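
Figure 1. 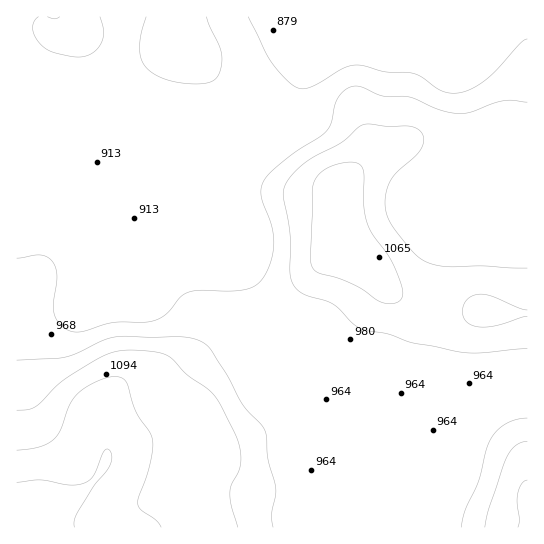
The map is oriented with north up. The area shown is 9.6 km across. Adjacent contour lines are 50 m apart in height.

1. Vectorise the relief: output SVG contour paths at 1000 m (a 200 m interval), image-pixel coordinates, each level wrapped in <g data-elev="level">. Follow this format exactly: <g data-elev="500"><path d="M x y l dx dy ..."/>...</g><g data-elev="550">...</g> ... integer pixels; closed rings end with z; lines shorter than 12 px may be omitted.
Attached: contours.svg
<g data-elev="1000"><path d="M273 527l-1-13 4-25-8-30-3-28-4-6-18-19-17-33-15-23-7-7-9-4-12-2-64-1-14 4-27 13-12 4-49 3"/><path d="M527 418l-10 1-11 5-8 6-7 8-5 12-8 32-13 29-4 16"/><path d="M527 268l-45-2-32 1-15-2-16-7-17-19-14-21-3-9 0-11 3-11 5-10 23-22 6-9 2-7-2-5-3-4-5-3-8-1-19 0-18-2-7 1-20 17-28 15-11 7-13 13-6 10-1 11 7 40 0 37 3 10 8 7 32 12 20 19 8 6 28 5 22 9 58 10 58-4"/></g>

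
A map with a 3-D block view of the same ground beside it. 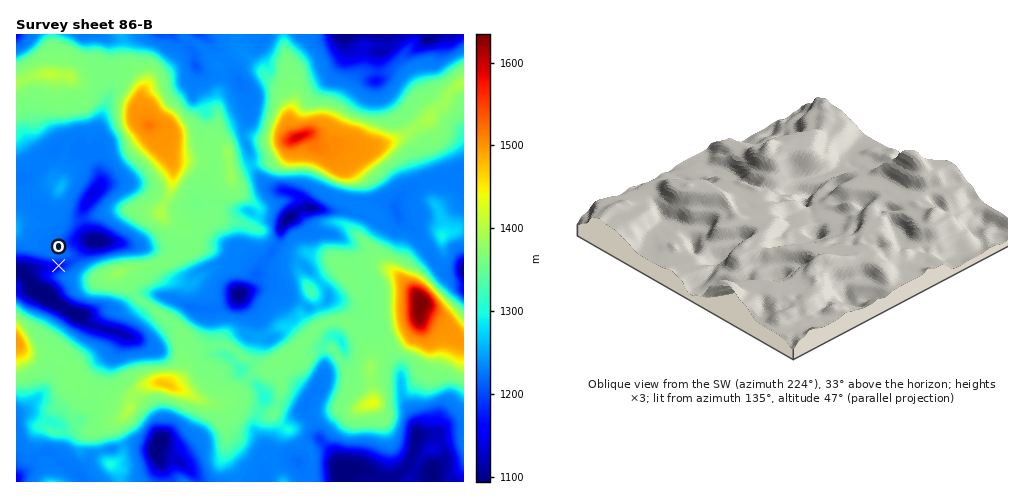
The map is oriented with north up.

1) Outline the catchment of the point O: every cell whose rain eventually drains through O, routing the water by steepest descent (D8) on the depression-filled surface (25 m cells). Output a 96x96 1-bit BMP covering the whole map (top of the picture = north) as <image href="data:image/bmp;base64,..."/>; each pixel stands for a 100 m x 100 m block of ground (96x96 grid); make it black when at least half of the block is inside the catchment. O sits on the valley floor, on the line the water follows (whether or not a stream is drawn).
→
<image width="96" height="96" href="data:image/bmp;base64,Qk2+BAAAAAAAAD4AAAAoAAAAYAAAAGAAAAABAAEAAAAAAIAEAAATCwAAEwsAAAIAAAAAAAAA////AAAAAAAAAAAAAAAAAAAAAAAAAAAAAAAAAAAAAAAAAAAAAAAAAAAAAAAAAAAAAAAAAAAAAAAAAAAAAAAAAAAAAAAAAAAAAAAAAAAAAAAAAAAAAAAAAAAAAAAAAAAAAAAAAAAAAAAAAAAAAAAAAAAAAAAAAAAAAAAAAAAAAAAAAAAAAAAAAAAAAAAAAAAAAAAAAAAAAAAAAAAAAAAAAAAAAAAAAAAAAAAAAAAAAAAAAAAAAAAAAAAAAAAAAAAAAAAAAAAAAAAAAAAAAAAAAAAAAAAAAAAAAAAAAAAAAAAAAAAAAAAAAAAAAAAAAAAAAAAAAAAAAAAAAAAAAAAAAAAAAAAAAAAAAAAAAAAAAAAAAAAAAAAAAAAAAAAAAAAAAAAAAAAAAAAAAAAAAAAAAAAAAAAAAAAAAAAAAAAAAAAAAAAAAAAAAAAAAAAAAAAAAAAAAAAAAAAAAAAAAAAAAAAAAAAAAAAAAAAAAAAAAAAAAAAAAAAAAAAAAAAAAAAAAAAAAAAAAAAAAAAAAAAAAAAAAAAAAAAAAAAAAAAAAAAAAAAAAAAAAAAAAAAAAAAAAAAAAAAAAAAAAAAAAAAAAAAAAAAAAAAAAAAAAAAAAAAAAAAAAAAAAAAAAAAAAAAAAAAAAAAAAAAAAAAAAAAAAAAAAAAAAAAAAAAAAAAAAAAAAAAAAAAAAAAAAAAAAAAAAAAAAAAAAAAAD/gAAAAAAAAAAAAAH/8AAAAAAAAAAAAAf//8AAAAAAAAAAAAf///gAAAAAAAAAAAf///8AAAAAAAAAAA////+AAAAAAAAAAH////+AAAAAAAAAAf////+AAAAAAAAAB/////+AAAAAAAAAD/////8AAAAAAAAAD/////4AAAAAAAAAD/////gAAAAAAAAAD/////AAAAAAAAAAB////+AAAAAAAAAAB////+AAAAAAAAAAA/////AAAAAAAAAAAf////AAAAAAAAAAAP////gAAAAAAAAAAH////gAAAAAAAAAAD////gAAAAAAAAAAA////wAAAAAAAAAAA////wAAAAAAAAAAB////wAAAAAAAAAAD////wAAAAAAAAAAH////gAAAAAAAAAAP////gAAAAAAAAAAf////gAAAAAAAAAA/////AAAAAAAAAAB////+AAAAAAAAAAD////+AAAAAAAAAAD////8AAAAAAAAAAD////4AAAAAAAAAAD////wAAAAAAAAAAD////wAAAAAAAAAAD////wAAAAAAAAAAD////gAAAAAAAAAAD////gAAAAAAAAAAD////gAAAAAAAAAAD////gAAAAAAAAAAD////gAAAAAAAAAAD////gAAAAAAAAAAD////AAAAAAAAAAAA///+AAAAAAAAAAAACAf4AAAAAAAAAAAAAAAAAAAAAAAAAAAAAAAAAAAAAAAAAAAAAAAAAAAAAAAAAAAAAAAAAAAAAAAAAAAAAAAAAAAAAAAAAAAAAAAAAAAAAAAAAAAAAAAAAAAAAAAAAAAAAAAAAAAAAAAAAAAA="/>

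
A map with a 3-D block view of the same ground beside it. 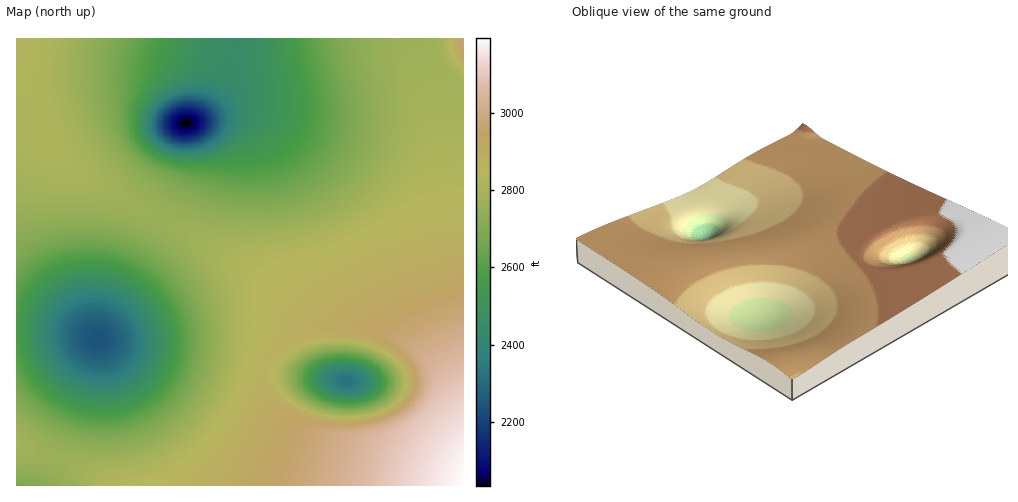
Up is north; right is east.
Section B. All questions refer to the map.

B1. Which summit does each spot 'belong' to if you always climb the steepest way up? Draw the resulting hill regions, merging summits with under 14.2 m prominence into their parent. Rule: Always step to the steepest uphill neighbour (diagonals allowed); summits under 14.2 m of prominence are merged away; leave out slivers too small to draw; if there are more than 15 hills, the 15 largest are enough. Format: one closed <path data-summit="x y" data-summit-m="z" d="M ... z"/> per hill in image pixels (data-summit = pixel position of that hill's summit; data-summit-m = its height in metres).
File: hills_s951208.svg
<path data-summit="463 485" data-summit-m="973" d="M417 38l-182 0-2 2-7 36-9 20-17 20-15 9-2 40-7 23-50 92-27 56-4 2-19-5-35-3-25 0 1 156 447-1 0-400-15-7-12-13-11-18z"/><path data-summit="17 39" data-summit-m="863" d="M234 38l-218 1 1 291 40 1 38 7 4-2 27-56 50-92 7-23 2-40 15-9 17-20 9-20z"/><path data-summit="463 41" data-summit-m="908" d="M463 38l-46 1 9 8 11 18 12 13 12 7 3-1z"/>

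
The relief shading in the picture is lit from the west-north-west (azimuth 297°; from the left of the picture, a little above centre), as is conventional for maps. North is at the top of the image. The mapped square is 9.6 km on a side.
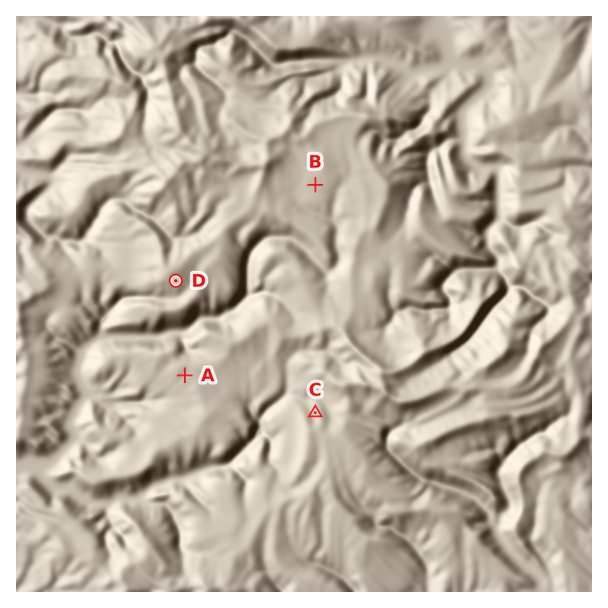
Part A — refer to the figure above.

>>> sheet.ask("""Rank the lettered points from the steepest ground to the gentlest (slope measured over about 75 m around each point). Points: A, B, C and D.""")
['D', 'C', 'A', 'B']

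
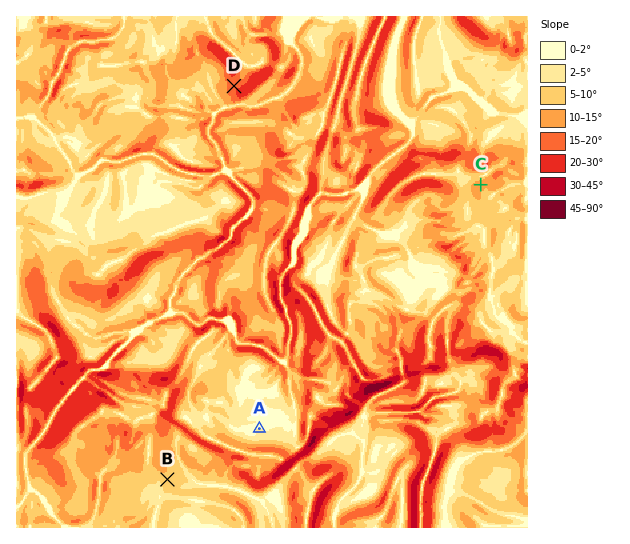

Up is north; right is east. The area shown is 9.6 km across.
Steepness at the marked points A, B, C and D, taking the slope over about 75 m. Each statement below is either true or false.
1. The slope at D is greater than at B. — true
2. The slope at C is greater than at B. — true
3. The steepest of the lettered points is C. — false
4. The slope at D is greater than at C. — true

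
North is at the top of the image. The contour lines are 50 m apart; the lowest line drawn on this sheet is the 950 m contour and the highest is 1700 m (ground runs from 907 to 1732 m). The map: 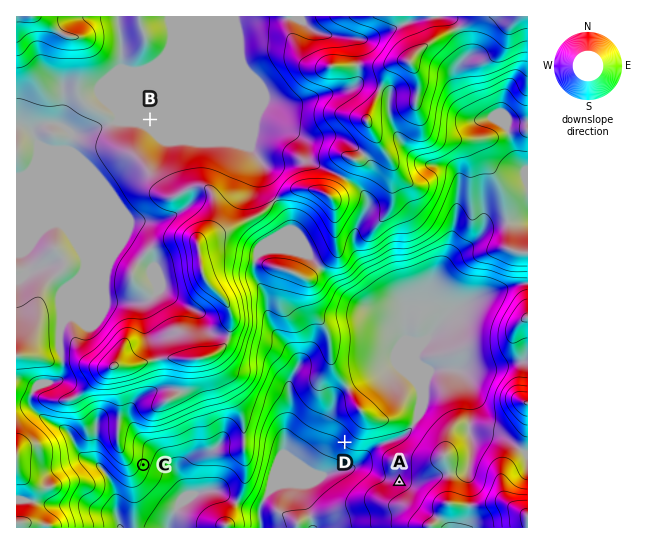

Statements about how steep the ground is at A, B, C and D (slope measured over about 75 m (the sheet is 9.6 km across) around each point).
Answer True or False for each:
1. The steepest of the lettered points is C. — True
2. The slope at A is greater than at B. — True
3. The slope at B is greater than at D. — False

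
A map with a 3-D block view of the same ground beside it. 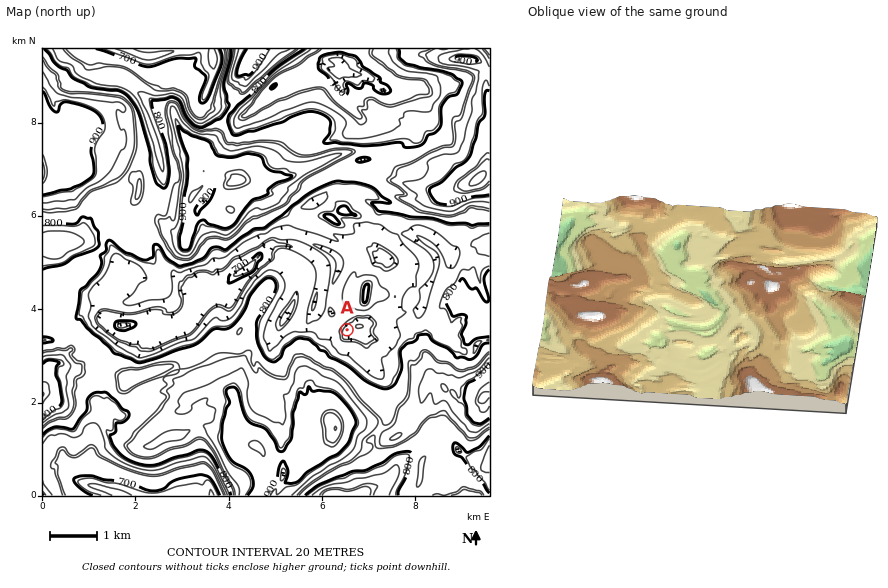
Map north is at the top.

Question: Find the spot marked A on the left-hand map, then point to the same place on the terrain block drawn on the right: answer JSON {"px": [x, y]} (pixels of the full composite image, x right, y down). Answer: {"px": [659, 338]}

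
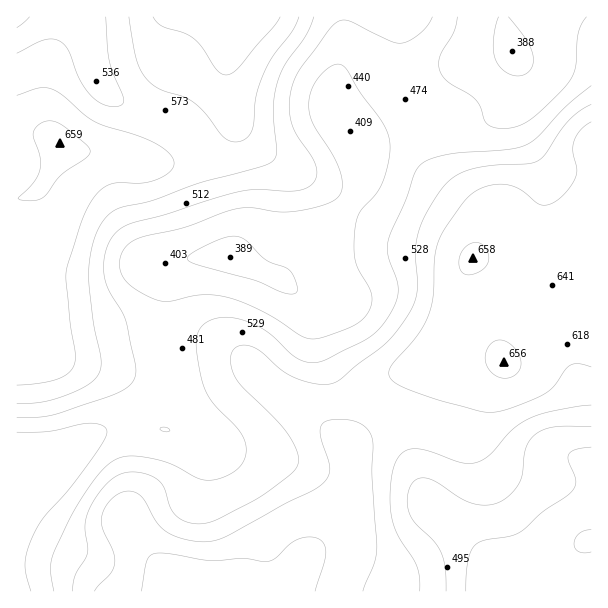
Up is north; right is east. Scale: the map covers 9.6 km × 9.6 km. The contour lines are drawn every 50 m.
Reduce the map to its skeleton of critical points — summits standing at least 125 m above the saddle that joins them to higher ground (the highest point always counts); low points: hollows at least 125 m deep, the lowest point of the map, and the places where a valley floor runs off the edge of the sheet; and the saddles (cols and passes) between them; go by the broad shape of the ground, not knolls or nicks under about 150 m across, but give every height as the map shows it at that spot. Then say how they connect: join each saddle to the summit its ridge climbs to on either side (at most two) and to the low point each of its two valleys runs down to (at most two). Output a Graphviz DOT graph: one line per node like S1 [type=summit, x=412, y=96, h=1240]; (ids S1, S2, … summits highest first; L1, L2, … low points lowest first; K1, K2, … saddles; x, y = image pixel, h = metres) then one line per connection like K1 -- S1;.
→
graph terrain {
  S1 [type=summit, x=218, y=591, h=690];
  S2 [type=summit, x=236, y=17, h=683];
  L1 [type=low, x=512, y=51, h=388];
  L2 [type=low, x=587, y=540, h=397];
  K1 [type=saddle, x=371, y=401, h=577];
  K2 [type=saddle, x=174, y=369, h=476];
  K1 -- S1;
  K1 -- L1;
  K1 -- L2;
  K2 -- S1;
  K2 -- S2;
  K2 -- L1;
}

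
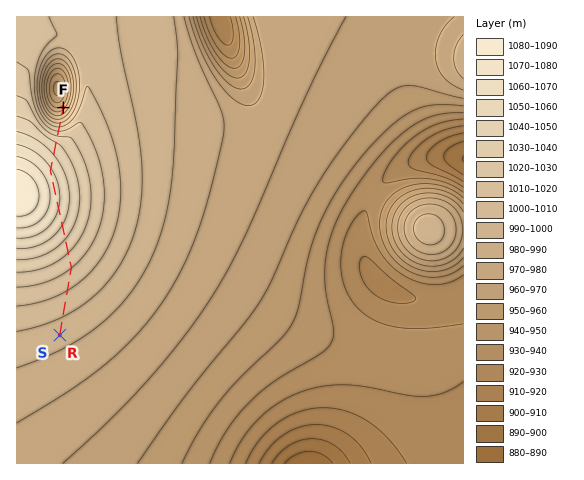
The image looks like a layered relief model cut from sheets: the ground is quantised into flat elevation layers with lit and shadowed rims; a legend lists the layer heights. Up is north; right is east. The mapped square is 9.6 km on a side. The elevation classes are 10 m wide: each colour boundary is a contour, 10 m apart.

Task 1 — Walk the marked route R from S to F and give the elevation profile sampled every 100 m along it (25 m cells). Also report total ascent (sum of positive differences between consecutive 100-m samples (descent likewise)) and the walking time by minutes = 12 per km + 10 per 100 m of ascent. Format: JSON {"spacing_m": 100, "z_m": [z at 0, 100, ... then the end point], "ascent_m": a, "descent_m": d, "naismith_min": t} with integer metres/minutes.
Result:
{"spacing_m": 100, "z_m": [994, 996, 997, 998, 1000, 1002, 1003, 1005, 1007, 1009, 1011, 1013, 1015, 1017, 1019, 1021, 1024, 1027, 1030, 1034, 1037, 1040, 1044, 1047, 1050, 1053, 1056, 1058, 1061, 1062, 1064, 1065, 1065, 1065, 1064, 1063, 1062, 1058, 1055, 1051, 1048, 1045, 1040, 1034, 1025, 1015, 1004, 993, 982, 972, 966], "ascent_m": 71, "descent_m": 99, "naismith_min": 67}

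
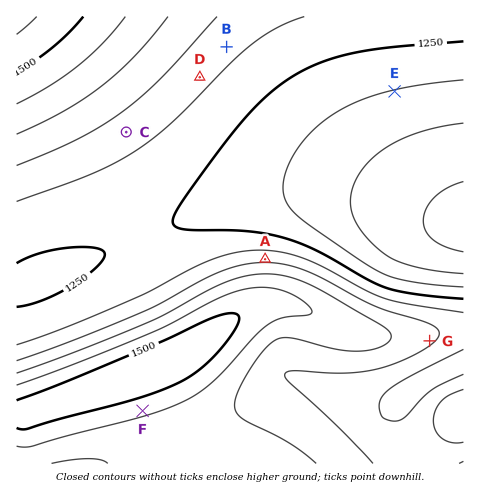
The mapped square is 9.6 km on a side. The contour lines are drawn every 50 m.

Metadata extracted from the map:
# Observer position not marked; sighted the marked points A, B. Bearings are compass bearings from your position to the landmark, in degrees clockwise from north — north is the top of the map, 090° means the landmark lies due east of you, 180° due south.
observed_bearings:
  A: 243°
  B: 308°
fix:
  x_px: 406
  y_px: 187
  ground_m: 1120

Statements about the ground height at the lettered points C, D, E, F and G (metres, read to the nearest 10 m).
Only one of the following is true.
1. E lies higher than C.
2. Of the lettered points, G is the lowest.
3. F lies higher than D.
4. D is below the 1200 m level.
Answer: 3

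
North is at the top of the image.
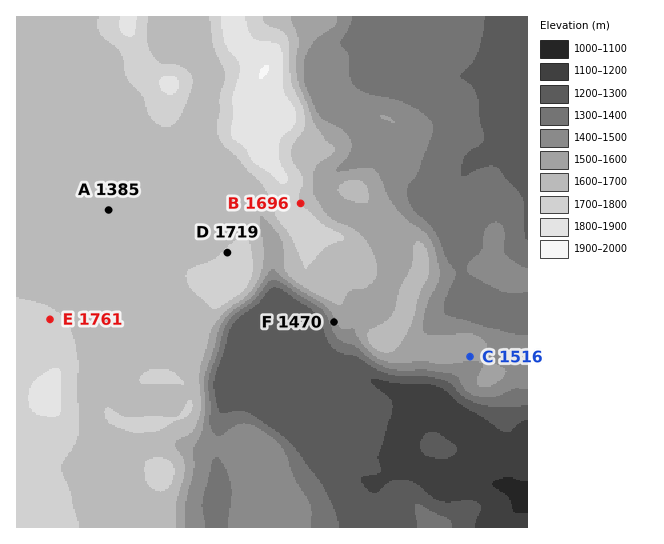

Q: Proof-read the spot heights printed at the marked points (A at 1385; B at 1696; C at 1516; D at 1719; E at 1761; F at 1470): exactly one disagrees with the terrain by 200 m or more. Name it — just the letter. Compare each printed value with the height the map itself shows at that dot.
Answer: A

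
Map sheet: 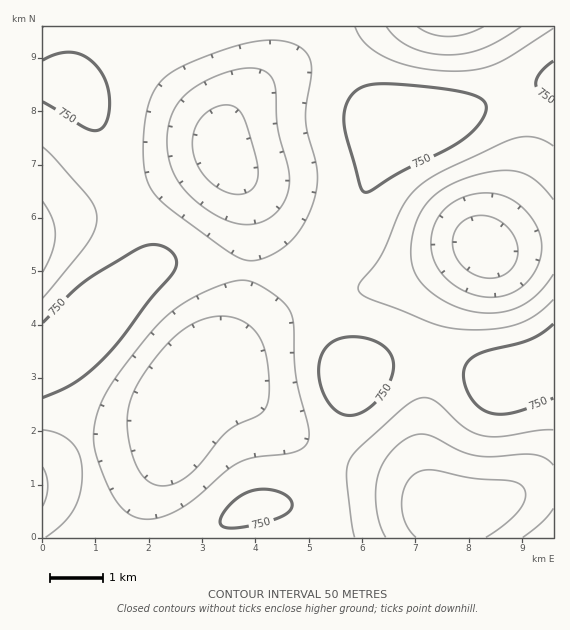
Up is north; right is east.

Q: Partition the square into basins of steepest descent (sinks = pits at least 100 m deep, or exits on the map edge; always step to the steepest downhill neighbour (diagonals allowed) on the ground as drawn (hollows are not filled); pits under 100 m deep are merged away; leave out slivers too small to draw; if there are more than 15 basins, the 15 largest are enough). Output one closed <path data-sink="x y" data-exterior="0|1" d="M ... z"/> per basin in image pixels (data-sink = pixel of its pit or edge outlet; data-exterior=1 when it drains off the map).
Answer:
<path data-sink="485 248" data-exterior="0" d="M553 82l-26 7-68 25-51 11-5 2-17 18-13 26-20 48-39 42-4 8 0 16 9 27 34 63 16-8 27-8 33-1 20 4 48 17 12 0 45-19z"/><path data-sink="171 423" data-exterior="0" d="M317 257l-16 12-13 4-39-2-53-8-37 2-11 5-21 17-56 54-29 18 1 179 173 0 2-9 18-14 23-9 33-4 15-11 12-18 15-30 19-62 0-8-34-61-9-27 0-16z"/><path data-sink="223 152" data-exterior="0" d="M324 26l-129 0-56 25-47 28-19 8 12 13 10 20 18 49 29 66 5 17 0 15-4 7 21-11 32 0 67 10 32-2 22-14 33-34 36-78 17-18 8-3-11-1-15-6-22-20-9-13z"/><path data-sink="451 513" data-exterior="0" d="M429 358l-33 1-41 15-21 69-15 30-12 18-15 11-33 4-23 9-18 14-1 8 336 1 1-177-45 18-12 0-48-17z"/><path data-sink="449 27" data-exterior="1" d="M553 26l-228 1 29 57 9 13 14 14 19 11 21 1 42-9 68-25 26-7z"/>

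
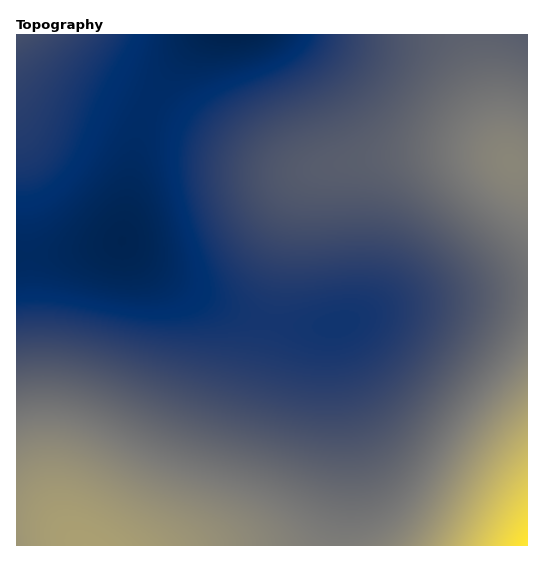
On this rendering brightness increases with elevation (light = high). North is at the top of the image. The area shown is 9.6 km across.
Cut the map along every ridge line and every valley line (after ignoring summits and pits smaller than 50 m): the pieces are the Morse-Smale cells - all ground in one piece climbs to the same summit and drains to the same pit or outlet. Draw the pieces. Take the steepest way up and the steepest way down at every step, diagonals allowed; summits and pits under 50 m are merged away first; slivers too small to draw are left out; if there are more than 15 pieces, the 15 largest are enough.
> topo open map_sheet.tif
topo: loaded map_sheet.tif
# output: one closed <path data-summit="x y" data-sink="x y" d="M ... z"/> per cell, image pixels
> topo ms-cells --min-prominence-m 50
<path data-summit="511 163" data-sink="233 35" d="M527 34l-325 1-41 48-17 32-11 41-10 87 15 15 28 20 53 28 38 13 34 7 40 0 55-19 23-5 90-13 28-2z"/><path data-summit="86 545" data-sink="233 35" d="M122 241l-9 4-34 6-63 6 0 288 323 1 8-54 0-51-14-93 0-17 3-6-17 2-28-1-52-12-20-8-53-28-28-20z"/><path data-summit="527 545" data-sink="233 35" d="M527 287l-38 3-87 13-36 11-31 13-2 21 14 93 0 51-7 43 1 11 187-1z"/><path data-summit="17 35" data-sink="233 35" d="M203 34l-187 1 1 222 62-6 39-8 5-3 10-84 11-41 17-32 19-24z"/>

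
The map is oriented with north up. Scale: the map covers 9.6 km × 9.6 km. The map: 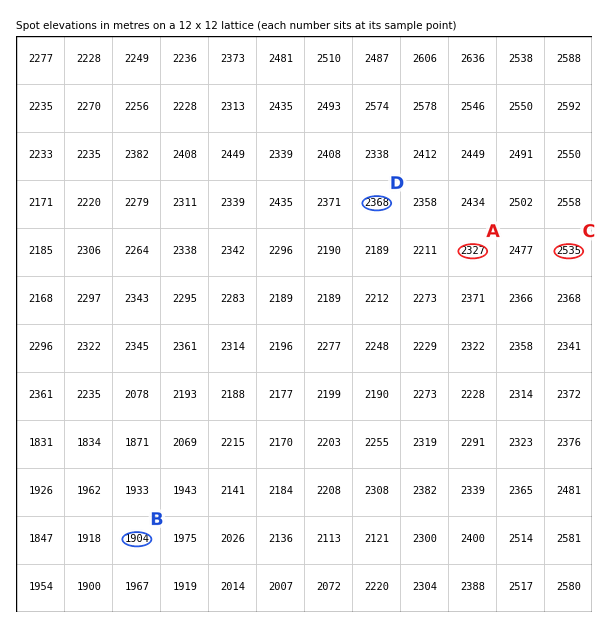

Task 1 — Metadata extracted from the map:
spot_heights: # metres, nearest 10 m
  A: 2330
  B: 1900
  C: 2530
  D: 2370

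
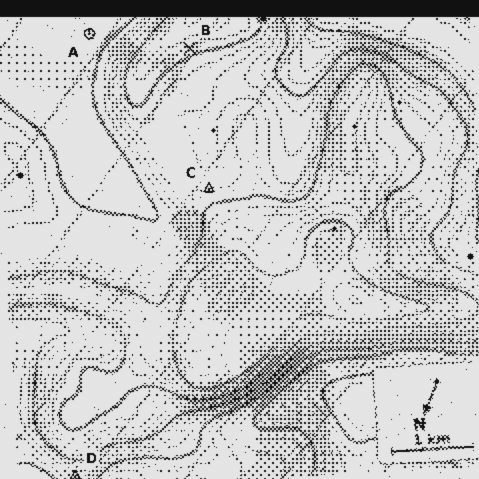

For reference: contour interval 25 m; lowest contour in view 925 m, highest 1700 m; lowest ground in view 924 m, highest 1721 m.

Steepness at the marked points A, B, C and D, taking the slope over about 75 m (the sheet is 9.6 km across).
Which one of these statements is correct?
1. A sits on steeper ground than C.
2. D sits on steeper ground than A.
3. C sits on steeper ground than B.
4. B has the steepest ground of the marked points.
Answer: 2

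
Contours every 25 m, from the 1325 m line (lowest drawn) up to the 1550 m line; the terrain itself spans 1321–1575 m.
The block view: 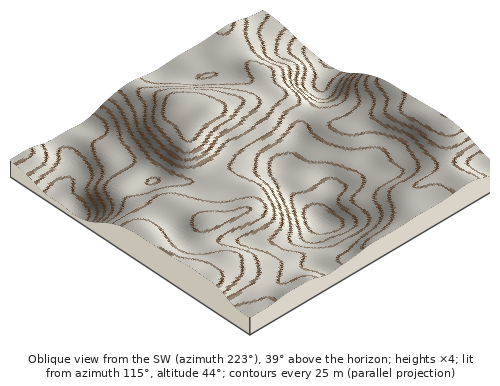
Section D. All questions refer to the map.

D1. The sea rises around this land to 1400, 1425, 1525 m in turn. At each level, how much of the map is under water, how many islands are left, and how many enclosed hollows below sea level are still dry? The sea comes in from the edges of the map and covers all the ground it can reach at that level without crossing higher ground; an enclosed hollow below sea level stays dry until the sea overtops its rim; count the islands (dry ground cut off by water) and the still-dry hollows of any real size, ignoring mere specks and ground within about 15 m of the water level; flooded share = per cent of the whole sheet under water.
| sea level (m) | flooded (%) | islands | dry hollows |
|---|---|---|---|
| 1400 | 10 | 0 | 1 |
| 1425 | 32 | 0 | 0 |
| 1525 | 93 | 1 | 0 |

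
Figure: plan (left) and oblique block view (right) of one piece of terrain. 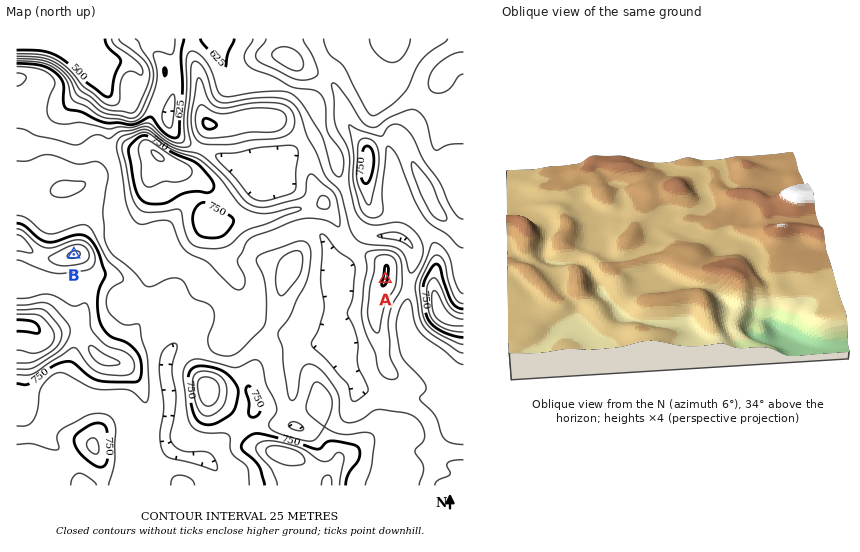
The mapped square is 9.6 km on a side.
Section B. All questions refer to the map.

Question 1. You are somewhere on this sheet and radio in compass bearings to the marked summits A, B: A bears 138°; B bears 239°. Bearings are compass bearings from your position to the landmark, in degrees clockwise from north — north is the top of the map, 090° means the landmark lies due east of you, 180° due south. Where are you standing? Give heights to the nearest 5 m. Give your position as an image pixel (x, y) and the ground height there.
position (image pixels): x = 262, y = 142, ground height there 690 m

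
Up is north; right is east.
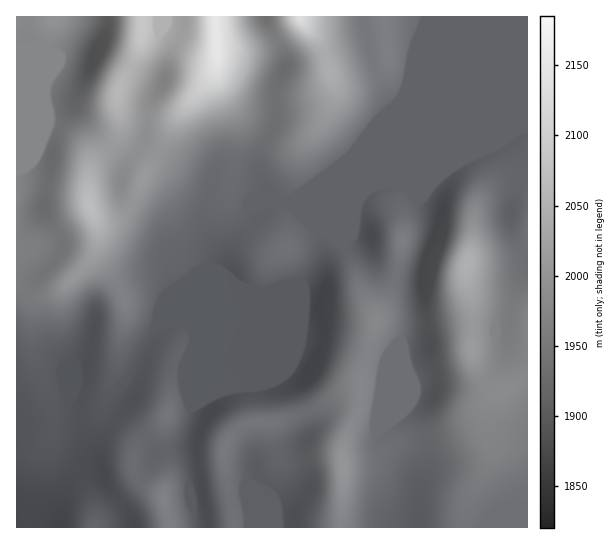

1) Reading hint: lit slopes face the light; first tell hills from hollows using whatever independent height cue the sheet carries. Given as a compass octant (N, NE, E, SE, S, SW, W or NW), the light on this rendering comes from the E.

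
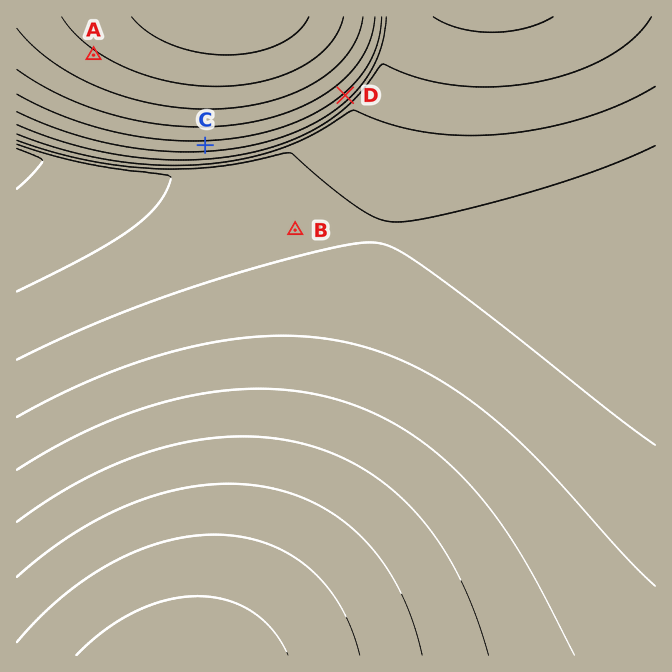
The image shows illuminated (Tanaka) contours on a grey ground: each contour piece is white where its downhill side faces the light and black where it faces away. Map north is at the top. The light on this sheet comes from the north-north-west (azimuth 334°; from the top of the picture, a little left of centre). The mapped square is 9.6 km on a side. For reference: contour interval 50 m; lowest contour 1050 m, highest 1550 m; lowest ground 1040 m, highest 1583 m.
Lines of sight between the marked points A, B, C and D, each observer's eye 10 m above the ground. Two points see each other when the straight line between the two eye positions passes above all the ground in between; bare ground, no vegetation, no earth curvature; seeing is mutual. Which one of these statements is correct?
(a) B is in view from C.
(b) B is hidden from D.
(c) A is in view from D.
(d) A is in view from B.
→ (a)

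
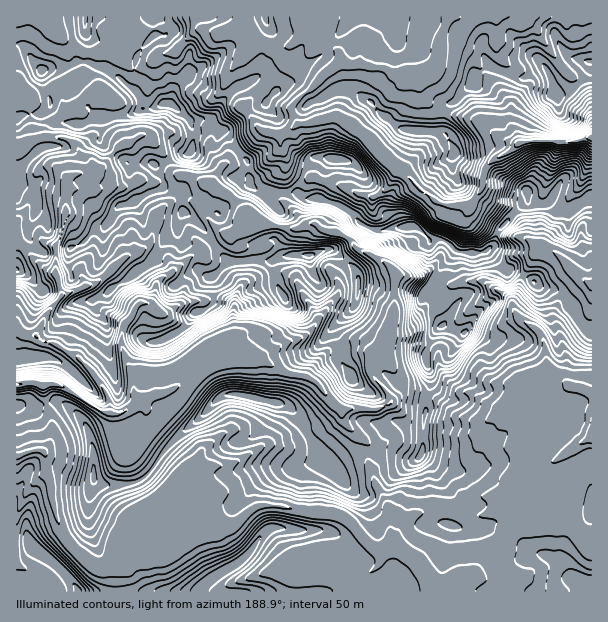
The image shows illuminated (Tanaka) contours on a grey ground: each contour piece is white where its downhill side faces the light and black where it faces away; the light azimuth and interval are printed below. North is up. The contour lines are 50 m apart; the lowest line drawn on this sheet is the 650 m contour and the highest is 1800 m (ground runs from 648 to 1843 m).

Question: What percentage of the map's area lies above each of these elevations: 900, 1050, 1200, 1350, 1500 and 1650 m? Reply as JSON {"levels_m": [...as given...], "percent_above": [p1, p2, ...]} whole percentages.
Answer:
{"levels_m": [900, 1050, 1200, 1350, 1500, 1650], "percent_above": [78, 64, 51, 34, 18, 4]}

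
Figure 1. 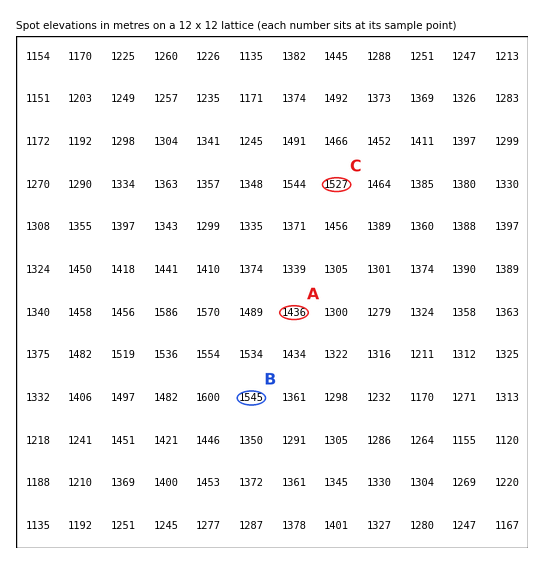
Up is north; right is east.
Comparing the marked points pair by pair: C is higher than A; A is lower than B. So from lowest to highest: A C B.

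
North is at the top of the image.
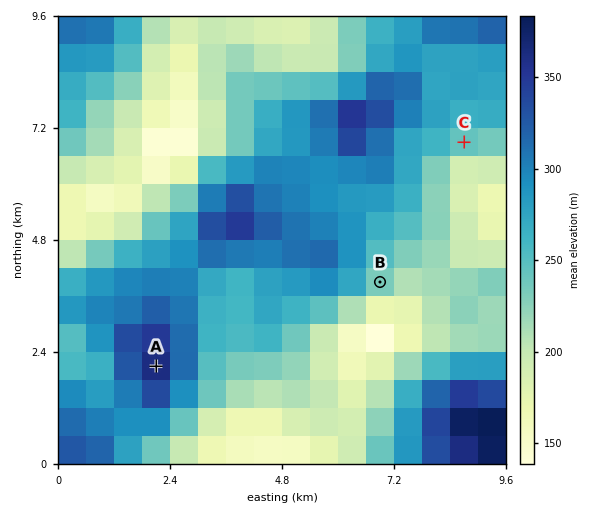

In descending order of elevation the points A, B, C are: A C B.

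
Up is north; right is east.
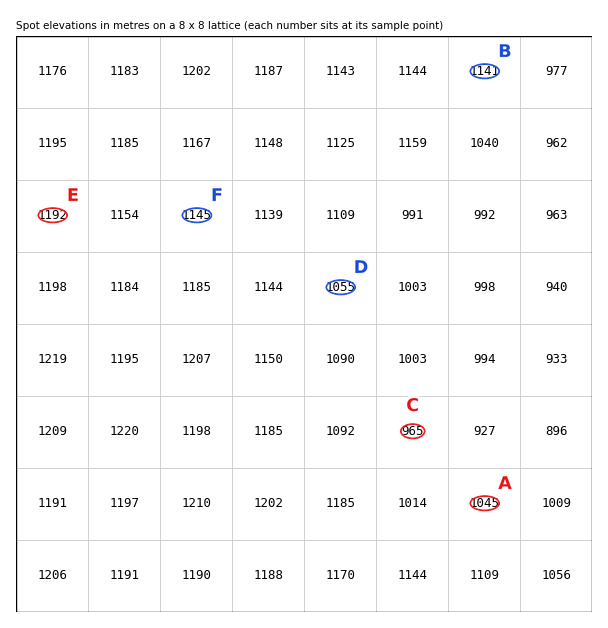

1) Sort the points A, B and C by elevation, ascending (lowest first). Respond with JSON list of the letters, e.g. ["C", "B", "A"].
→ ["C", "A", "B"]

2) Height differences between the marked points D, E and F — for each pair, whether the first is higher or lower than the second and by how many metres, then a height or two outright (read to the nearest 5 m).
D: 135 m lower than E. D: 90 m lower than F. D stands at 1055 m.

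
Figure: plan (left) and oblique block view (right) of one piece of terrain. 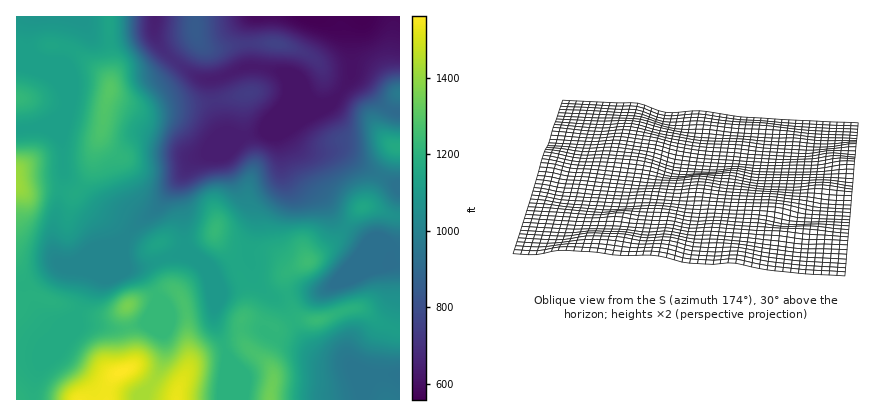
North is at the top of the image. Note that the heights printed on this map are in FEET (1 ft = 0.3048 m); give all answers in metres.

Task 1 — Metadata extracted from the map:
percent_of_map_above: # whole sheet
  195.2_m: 93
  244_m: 78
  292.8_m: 67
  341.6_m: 44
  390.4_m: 8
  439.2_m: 3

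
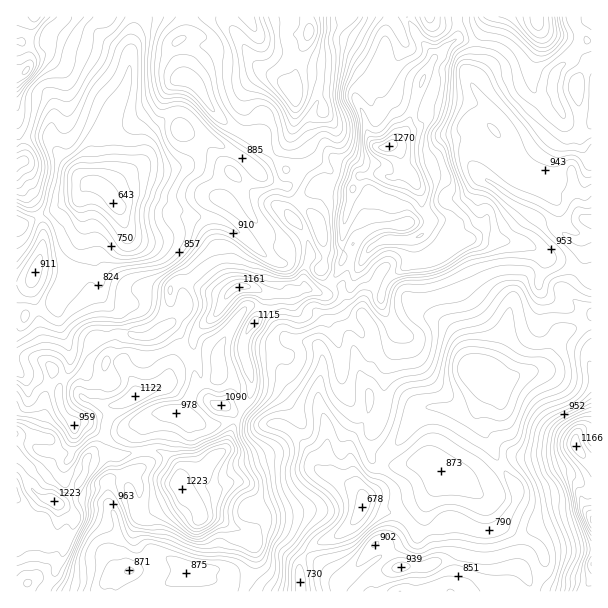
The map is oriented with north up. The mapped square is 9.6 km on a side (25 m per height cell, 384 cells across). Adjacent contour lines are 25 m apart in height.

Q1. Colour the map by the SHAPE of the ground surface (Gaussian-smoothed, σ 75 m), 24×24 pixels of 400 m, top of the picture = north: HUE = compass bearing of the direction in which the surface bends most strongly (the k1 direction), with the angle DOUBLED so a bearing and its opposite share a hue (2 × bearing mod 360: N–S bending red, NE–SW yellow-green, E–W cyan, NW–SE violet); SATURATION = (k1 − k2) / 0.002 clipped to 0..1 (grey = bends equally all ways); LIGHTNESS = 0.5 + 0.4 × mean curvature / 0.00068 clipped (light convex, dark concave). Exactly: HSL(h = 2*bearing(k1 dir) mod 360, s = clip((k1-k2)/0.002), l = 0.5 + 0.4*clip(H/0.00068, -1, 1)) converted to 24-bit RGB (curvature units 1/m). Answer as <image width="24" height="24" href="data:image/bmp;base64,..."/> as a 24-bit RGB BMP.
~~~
<image width="24" height="24" href="data:image/bmp;base64,Qk32BgAAAAAAADYAAAAoAAAAGAAAABgAAAABABgAAAAAAMAGAAATCwAAEwsAAAAAAAAAAAAAID0o8rmRQ6OdOmBvP2w5vmRjPoRAVEomcVU8tXJPxc+IBgwybbigkbK7r2mX43bJUrXLNaJXgVlCdqyZcH2WVa6iLjR64GeBaWeo0cmMO8cXTDhcg0hWXJIuUBUXiHkjNIcro8xfluB6Ew9DGs2IVV+/8ZTQRNp7SHHl7Mb0iJTQfYK7pY+2lVB9HzZAay9Jnl+gqVtX9sWwFkhn0x24yVW/aDaa9fXWEtG8iNPc4p63h3G+KHwlAzANIaZu88rLRRYrUnkndF8yVlQebWMysVKFVURwaCVwtCxdw/Xm8+mzEQkvJuO6nUrEl2XH2PPYzGONEiEXstWSZE+wuLTanobSCiMpunktpGqArGRlT4KMob2nKIGNiER5Vj+Lkv/FufrBNpdX/3mJCA0xNc1HMyKL2vHasmtgzWRlrsnpXrChQn5iejs/fyk0XhxLT5tAb45lrJ6SiqixiqykZhpncEs+NDZ9suhXTryFi0w6Oi756K36gaXxEqPBg+SpxIbv+dLdMcORsVOorFliJSA7pFGYcdi/P6nIp5rHmbGqiJmfgWKVeCvHbGK9vW2ztve3b0ravOvXBxYs9ZpiMVMmQ5VDhphIFSQP/8Myr3kZbSlSuSNaQGqwl0l6j8d8RqddN3pfrqqQiHV0aE+DOEuDd2Kjlbje+eXSbCU4qiIYcRBFafR97maWJUcSLjUPfSmCqPSm+lhrFD42VL5cTyJnnLd+S7Oq0bKTLldOeHw7dZlTWX1vLzBScbmLQaZy0WBbYxlvuA1OrO/hj2o5yXRH3bjzzsntFLKZiXMz/3ZcTFbMr3lvFiBIy9qtSjNgzKJna0hPYch1RIKigmd+PGVoYJtNV088W1MsdVLA1fDfOhd1x5S+h87JWV6MwJKPtldhKRtL6v3OQSNmvaGqIiV5ydSSVT+Ds4mVop23oMiOFxgkVkg3gGROW3c7N1lLdbh8YKtrrlJZgknGfcqrxmGOZHkrqEGD525xBi0p/+XMGjUvg2QtSh1PjMBdQXant4hyr87Hv4GjXzNzXZ+VZYertZ6sRZOXWLKJM2EXK10vQJU/po9DelAlyC6RMKUkvzK1/8zIAFcf+BV8Z7peRDiKa7NHJQwrifZ4eUpKkkNam3WggaeOL0pguYRfW5hsT6gv5cS0ImhiYYlgSD13u5qiLk6X+NDaKXmm9dbnycD/vtb+5NH6xNP84UrVGYiz87J3IyEQWnc2b5Jpon94JSA8yN+MNYJysUma7sTFVXXOX42jS62sdM3RTETDxz2jzXKvU7JDiMJQZRgTUisMgQAJ62Co7p2GNw5u4rrw0aHnJ3Eza3E/U1WLRL1NiaHRV6TAZbg96qJ7T2F4pL+MFRIlWzggO18qkrVFwdy1bBAjgzdPSI03AFHZ/8xLCWH6vbP/yqL8SbSo3sHulKzljqvcrdXfZlO1QkWKQIALm+AnQGq4vL2WLQ9BuJithqmNWIYqdVITO1Wtlz2O0/jaGgUu/u7NNXF3ZGgUJy0Hk/CfeLWjvXSvVYukfT4/mVQzb3Urvu6+OatZFC4vf0IwLjpZXp52uH2krq7MmrLFPWeci+PaoiVWeWHFszn6sz9jkUg/leWEK49CKM5fwoxISw0hqENFsbyRqFO21OvMlVjAIREiVmY+SXhRO2JTjplCcoFJwKSGrjRWYjgYaNK8sFdwHWWM9nu72q5puvO5nVzRVB+FVR05c7zAjmZmm4xNkStx4O5+YQ9dkHLNbnWxf32jKTBUxMuRTqmEbDoUuSY2luexNkiKdJG6GiZ++1+S2dD7tsx7SMQ4ShpkdaGlfliDjUppuoaKV9aNu8B5IiZUt72IRmWBj2ile0ScetNySwoyxf7ZXpvM2du4Dipns7tHLAclqv98W30s6oySz2lLGzg9cE5PYj1TjKRsqMWfRjnFJ3YpWDh3tMSAQ19jL0Bnyl2fwlQrZ/Wzds6EPnmFy+CxHAgrxB5dbFLiv/GrVW951ZZu08yNKDuUZDiElWSoe87Ks9ucKhVJ/rv2JnWEvqeYW4KOFS1Mgl+r3evurdvElWJtRYFSYTQfKzNhTnOGMriC26qYR32F1J3R8Ne1FA0mPjNfnNCVO12c7bazEz5P3s9lh0C+eXCMqoaKFBoxP6eOztKKlo9WtLuHbB5jedGFPnyeWCeaULRwtYZ2ssyEIGFN/8zfnBT0Yq7VtObPJY7L2zKo2XKb2ZRCKGo6kpBjmlptP1COKpaEwsWRwpKulzlcmtBDZrPNjktgChQpiddvWWWb2VdZcvt4IQop9+msNZu5xrWGIw0mbhYcp+iH"/>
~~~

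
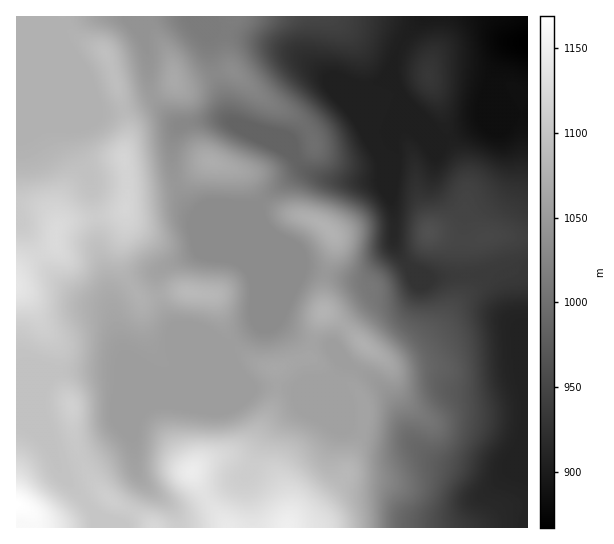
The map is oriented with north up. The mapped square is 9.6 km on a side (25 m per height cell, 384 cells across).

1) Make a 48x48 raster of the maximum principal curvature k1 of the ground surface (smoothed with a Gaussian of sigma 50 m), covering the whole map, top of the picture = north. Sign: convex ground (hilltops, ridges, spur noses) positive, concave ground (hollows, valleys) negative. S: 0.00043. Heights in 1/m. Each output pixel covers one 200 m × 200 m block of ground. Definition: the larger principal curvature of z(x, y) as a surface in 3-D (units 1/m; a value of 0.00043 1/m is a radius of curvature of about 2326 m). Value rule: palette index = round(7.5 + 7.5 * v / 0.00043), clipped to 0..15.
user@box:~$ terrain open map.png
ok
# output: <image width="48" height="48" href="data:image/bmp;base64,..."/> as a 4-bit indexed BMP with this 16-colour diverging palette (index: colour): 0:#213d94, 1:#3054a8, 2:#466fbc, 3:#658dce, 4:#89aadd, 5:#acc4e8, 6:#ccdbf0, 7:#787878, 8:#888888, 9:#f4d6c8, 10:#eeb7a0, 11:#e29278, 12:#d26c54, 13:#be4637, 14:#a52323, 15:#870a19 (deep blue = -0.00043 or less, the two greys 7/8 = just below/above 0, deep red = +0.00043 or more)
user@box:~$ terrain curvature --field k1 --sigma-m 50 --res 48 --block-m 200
<image width="48" height="48" href="data:image/bmp;base64,Qk32BAAAAAAAAHYAAAAoAAAAMAAAADAAAAABAAQAAAAAAIAEAAATCwAAEwsAABAAAAAAAAAAlD0hAKhUMAC8b0YAzo1lAN2qiQDoxKwA8NvMAHh4eACIiIgAyNb0AKC37gB4kuIAVGzSADdGvgAjI6UAGQqHAHm7zKiHau3JeKu7qqqZq7qqd3iImrqYh63sqZiK39qYisuZmZqpq6mqdXiImHiIiO7JiInP+3iIrMl3eJqqqZmqiImZhleIiMp3eIvthnib3aZmaJqqiJq4mruphmeIiMlmeJvJVorO24ZneJqoeKy5qqmaqZmHeLl3eKu4Z6zt25d4iaqYeK24iIiJmZh3d6mIibuZiJvLzcupmpmXeJzId3iJmYZneJmHi8qJh4vKve7amYmZiHrbh2eaqId4iIiHjMl4d5zLqavcmImZh2jNllebuZmZiIiInsdneKy5h2aLyoeIh3e+l2i9uYmZiIiIr8dniJqYh3dnvJd3iHe+mIzbqomZiHiIv8h3iIiId3d3i7d3h3e8qb2oiZmZiIeJzrmIiIh3eId3eqh3d3m6mtt2eamIiHeJvJiIiIiId4eHeah3iIqonelniql3d3d4q4d3d4iIeIeImpmHiZiHn+mImqh3d3eIq4d3d4iIiHiKy7qpqXia/9qZmah3d3iJqph3eIh3h3eLuaqql4nf/qmIiaiIh3iaqph3eJh3d4iqhomblX3/yJiIiamIh3irqZiIiZh3d4q4ZmecuM/6h4mYiaiHd2m6h4iIiqdnd5y3d3et3O6ZloqpmZhmd4q5d3d3iqiJiaynd3ic7dloqZmqqqhmeKuod3d3m6rN7t2oiIiK7ad53IZ5qrqYeKqZiId3u5rf/u7aiIiJ3ZZ7+2RomaqqqqmImph4uWesqZzaiId4zJev+4d3mIiJmZmIrKmJp2eqd3mYh4d3vcvuq5h4mIiHiJqqypibt3mpZ3iIiHd3re7ZSLuqmZiHiImbuHeLuavKd3eId4dmrf/HNa3KmZqpmWebqXd6usyoiHeHeIho3+/6h43bmImaqmeaurqZu8p3d4h3iLzv////uZ3bmIiYiIipqquqvLd3d3eHiv////7+qJ26qIiIiKqpmHeKzKeIh3eIi97uy5nLh52YqpmIiJqZqGZ63aiJqHiJqqq6eIeId62Hq5mYiHh5qXZq3aiKupmru6mYeId2eK2Hm6qZmWd4mYh67ZeJu73v/+l5mqqph66Hi7qZiXd4iZqr7ZiJvO//7cqszcuph62Gi6mIineIiJq87IeJzv65iIiM7bmIiLuHiqh3ineIh3eK/od5zsh3eHeN7ah3eKiImod2iniId3d57qdXvIZniIjP/KmHeIiIqXd3ioiId3dp3Khnu2Rnis7/6piIiIeKuHd3eoiIeId76Zqaynd5vv/9mIiIiIicuHd3ioiIiIiN6Iu826mL7/2od3d4iIm8qHd4iYiId3if2IrMuqqu/riId3iIiJrMmIiImXiId3e/p3nsmavf2nd4dniZiJvLmIiJmYiIeHjemHjsmJvdp2Z4h3mpiJrLmIiZiHh3iJv9mHr7h3rbhmZ3iIqpiIm7qIiHd4iHic7rmI3Yd3nLhlVniaqYh4mbuYd3d3d3iru6l52Xd3i7mIiJmqmYiIiJqYiHd4eIipeHd5t2d4is3u3LupiImYd4mIiaqg=="/>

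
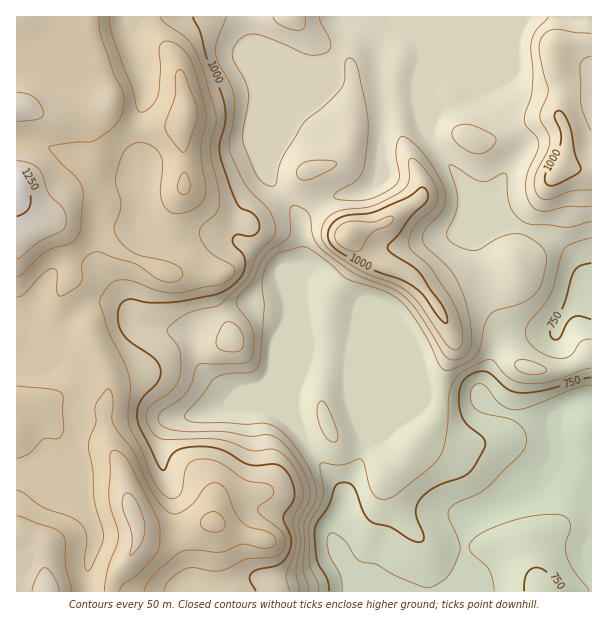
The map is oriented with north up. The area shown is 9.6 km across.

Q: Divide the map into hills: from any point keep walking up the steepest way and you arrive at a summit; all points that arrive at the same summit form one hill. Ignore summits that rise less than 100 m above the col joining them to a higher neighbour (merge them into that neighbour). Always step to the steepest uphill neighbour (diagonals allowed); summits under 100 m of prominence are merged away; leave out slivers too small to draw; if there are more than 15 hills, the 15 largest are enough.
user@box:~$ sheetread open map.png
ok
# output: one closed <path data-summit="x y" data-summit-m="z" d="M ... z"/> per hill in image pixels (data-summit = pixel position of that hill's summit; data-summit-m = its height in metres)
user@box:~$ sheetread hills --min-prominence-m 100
<path data-summit="17 191" data-summit-m="1279" d="M351 16l-335 1 0 346 20-7 28-24 9-15 10-9 16-6 20 4 21 19 49 9 4 4 6 27 6 9 25 23 19 9 20 2 15 7 16 14 18 30 20 26 5 9 0 16-9 23 0 7 23 28 56 24 178 0 1-305-18-30-22-19-43-14-15 5-19 11 18 62 12 25 7 5 36 1-30 3-12 4-8 7-17 40 0 5 7 9-3 1-6-4-32 2-13-3-14 1-7 5-39 37-8 3-4-18 0-117-5-7-40-30-8-1-9 12 0-7 2-6 0-32-2-18-8-13-22-27 0-11 4-15 27-63 36-34 7-15 5-23z"/><path data-summit="348 236" data-summit-m="1093" d="M434 16l-84 2-2 14-11 24-36 34-18 41-13 37 0 11 22 27 8 13 2 18 0 32-2 6 0 7 9-12 8 1 40 30 5 7 0 117 4 19 8-4 39-37 7-5 59 0 9 4-7-10 0-5 17-40 8-7 12-4 30-3-36-1-7-5-12-25-18-62 19-11 16-5-11-11-8-13-17-7-12-11-23-30-11-18 4-12-14-33-2-3-33 0-3-3 2-45 11-13 14 5 13 11 14 36z"/><path data-summit="132 512" data-summit-m="1212" d="M230 403l-33 12-15 3-87-2-9 4-7-1 0 16-3 11 3 19 0 32 17 34 0 11-8 22 0 27 323 1-54-24-23-28 0-7 9-23 0-16-5-9-20-26-18-30-16-14-15-7-29-2z"/><path data-summit="561 167" data-summit-m="1024" d="M591 16l-156 0-1 61-2 10 1 30-5 12 0 5 11 18 31 38 21 10 8 13 11 11 36 11 17 11 11 11 17 29z"/><path data-summit="48 591" data-summit-m="1217" d="M108 302l-16 2-14 8-14 20-28 24-20 9 1 227 71-1 0-27 8-22 0-11-17-34 0-32-3-19 3-11 1-17 102 0 15-3 33-12 10 3 8-1-18-8-25-23-6-9-6-27-4-4-49-9-18-18z"/>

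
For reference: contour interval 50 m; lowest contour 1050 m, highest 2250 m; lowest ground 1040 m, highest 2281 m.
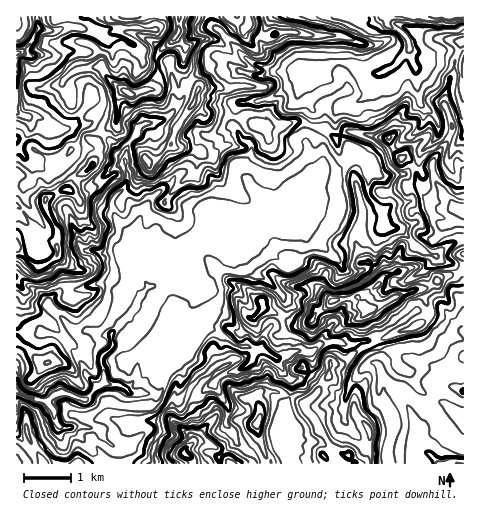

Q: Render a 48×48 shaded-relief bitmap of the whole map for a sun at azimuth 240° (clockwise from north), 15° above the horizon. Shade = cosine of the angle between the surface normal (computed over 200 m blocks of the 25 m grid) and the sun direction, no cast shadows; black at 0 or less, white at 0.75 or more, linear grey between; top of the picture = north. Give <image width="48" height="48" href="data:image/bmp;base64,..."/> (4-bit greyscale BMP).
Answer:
<image width="48" height="48" href="data:image/bmp;base64,Qk32BAAAAAAAAHYAAAAoAAAAMAAAADAAAAABAAQAAAAAAIAEAAATCwAAEwsAABAAAAAAAAAAAAAAABEREQAiIiIAMzMzAERERABVVVUAZmZmAHd3dwCIiIgAmZmZAKqqqgC7u7sAzMzMAN3d3QDu7u4A////AAIgAiAjNGjP/3AEIARwFomVVAAAI0I2iRMABUJCNXnN2hARAElANnmFMAAAIzR4mVMABlUzd3mqqWAAA7kARnmTADMAIkZ3d5EAB3ZYmGed+yAACtgAVpxwA4UAIkZnd3AAXIeIdkWewQIwO6YAR7sQF5AAIkZnd1AAu0JWQiN5QEVQGKgASsYAJzABIlZ3dQAHoQSGISJHdnZAbbcAWoISJRADI3d2Qo2UR6pkAEZ7l3Yj2kIAETVBExADNoZEIf1EjbEUeZmJeHUpcAEAAGhkABADaHREVftliSFHyHdndndUESIACbiHAAEWmENGZtyWUQMnp2VmVnd3MSQgalKYAAFZlDRVU9pTABMXhlVlVWiFMQM0hzWlABJpZGZVMnMiADMjaFVVVWhyAUish4qVJHZnd3ZURSIzIiMzZ1ZlVWdUeqq6itt3mpiYZnZERDRWIkRTZlZmVVZoqtlnrftIu7hWeGMjM1ZSJ3VVRGdmVVVnjuZHicslz9YzNVQgNHQCm3RERFd2VFVmv5dhBrqJrLchM1YhQ1EIyVMSNFZmVEVX3IgQCtq5JFIkIFc0IUJYh0QQJEVmVFVoy3EAnLpwARACEUMyFFmWZ3QRNEVWVWZqpQAIllQAATVAAjNBFe6UWXIAE0VmZmZnMBR1ATQgBZhlIAEwJPtlUQAAA1VlZmZkNFZSJWYQPMUzEAACi1JIMAAABFVmZmVUVVZlVFMCrIEjEAGKzAF4AAQwFFZmdlVVVVVlQzNZqVEkUDy3dgNnABgQA1ZmZlVVVVVVRFZniVEjRcuXZiRXAHYABGZnhkRVVVVVVVZmiXIki7rIeESGApAAJkaKlDRVVWVVVVVmipMnvLy3mhaiCJAAVUerUTVWZmVVVVVni6I4vLuZhTeCOUAANneZQ1ZmZlVWVVVnjJKJq7uIIFZDdQAQJ6iJl3dFVEVmVVVnnGN2u5eDADMzVDMjE72VaJQ1I1Z2ZVVnmzA4y4dwAwFGZoYAA+9xNoVjA2iYZVVnmCKN7HdQFxV2VncgBf8xNohgBYq4VEVplUe/+BUwJodDVmdACecVczMQJFq2ITV7hHrvsQIwAWITVnlBNnRHYAAiEEukAUebZ7zsIBESIAFEVpdHgQVnYQJCBKpzE1eGWWVlEAIUYANniZeKcAWKlRRAF5ZCERIxMQE0IAAacGqquod6kjaZiFMQBEIQAAEyETQ1MACNINyayTN7yXeXSHIAAzMwADVjNFRFUgXaAOyKtxOO/FVxB3MANWZCAUVVVTNFUyeVANtohCW/sQIwBXEAJVMAAUVVZBNFVDV3MMhGdljKAANQFkAAEQAAA1VWYyNFVDaJQLU1d2ZgAgWVWQABJDIhJFVmU1ZVVEd5UnaZh1VAExjImgADZGlBNWeIeJhlQ2iJd9zaiHYgQ0vqqQAWV8gkRpqqq6YjIXmaqwapdkIUZ6tnwwAAXbNVSKl2YwAAAqmIZQFbllV5qpZb1gAE3nACIQAAAAAAF2IAAAGep4m8y4eN5gAK2lAAAAAAABAAUgAAAA=="/>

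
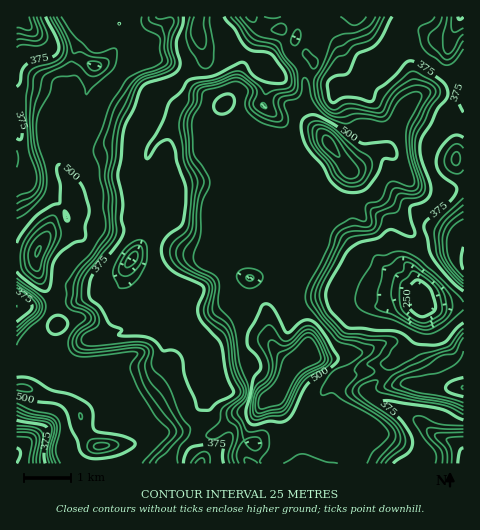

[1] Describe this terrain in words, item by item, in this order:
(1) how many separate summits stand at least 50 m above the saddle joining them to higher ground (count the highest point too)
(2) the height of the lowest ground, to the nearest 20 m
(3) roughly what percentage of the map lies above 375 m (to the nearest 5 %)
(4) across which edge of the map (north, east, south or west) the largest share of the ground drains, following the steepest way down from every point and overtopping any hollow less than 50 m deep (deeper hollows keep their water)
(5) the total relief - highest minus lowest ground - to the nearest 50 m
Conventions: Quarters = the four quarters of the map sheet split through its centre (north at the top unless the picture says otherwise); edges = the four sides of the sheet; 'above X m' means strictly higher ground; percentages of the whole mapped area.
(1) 6 summits rise at least 50 m above their surroundings.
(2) About 240 m is the lowest elevation on the sheet.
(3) Ground above 375 m makes up about 75 % of the sheet.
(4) The largest share of the runoff leaves by the northern edge.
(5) Highest minus lowest: about 400 m of relief.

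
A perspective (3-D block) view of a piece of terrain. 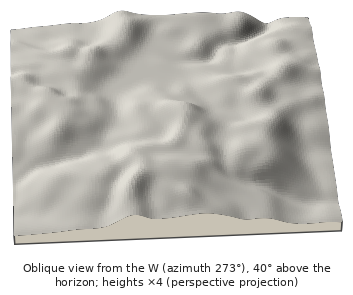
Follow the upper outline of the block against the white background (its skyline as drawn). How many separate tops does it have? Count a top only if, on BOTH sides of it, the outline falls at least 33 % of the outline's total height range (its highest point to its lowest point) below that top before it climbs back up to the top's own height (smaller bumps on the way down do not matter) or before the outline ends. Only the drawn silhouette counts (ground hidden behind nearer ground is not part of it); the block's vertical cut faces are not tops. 0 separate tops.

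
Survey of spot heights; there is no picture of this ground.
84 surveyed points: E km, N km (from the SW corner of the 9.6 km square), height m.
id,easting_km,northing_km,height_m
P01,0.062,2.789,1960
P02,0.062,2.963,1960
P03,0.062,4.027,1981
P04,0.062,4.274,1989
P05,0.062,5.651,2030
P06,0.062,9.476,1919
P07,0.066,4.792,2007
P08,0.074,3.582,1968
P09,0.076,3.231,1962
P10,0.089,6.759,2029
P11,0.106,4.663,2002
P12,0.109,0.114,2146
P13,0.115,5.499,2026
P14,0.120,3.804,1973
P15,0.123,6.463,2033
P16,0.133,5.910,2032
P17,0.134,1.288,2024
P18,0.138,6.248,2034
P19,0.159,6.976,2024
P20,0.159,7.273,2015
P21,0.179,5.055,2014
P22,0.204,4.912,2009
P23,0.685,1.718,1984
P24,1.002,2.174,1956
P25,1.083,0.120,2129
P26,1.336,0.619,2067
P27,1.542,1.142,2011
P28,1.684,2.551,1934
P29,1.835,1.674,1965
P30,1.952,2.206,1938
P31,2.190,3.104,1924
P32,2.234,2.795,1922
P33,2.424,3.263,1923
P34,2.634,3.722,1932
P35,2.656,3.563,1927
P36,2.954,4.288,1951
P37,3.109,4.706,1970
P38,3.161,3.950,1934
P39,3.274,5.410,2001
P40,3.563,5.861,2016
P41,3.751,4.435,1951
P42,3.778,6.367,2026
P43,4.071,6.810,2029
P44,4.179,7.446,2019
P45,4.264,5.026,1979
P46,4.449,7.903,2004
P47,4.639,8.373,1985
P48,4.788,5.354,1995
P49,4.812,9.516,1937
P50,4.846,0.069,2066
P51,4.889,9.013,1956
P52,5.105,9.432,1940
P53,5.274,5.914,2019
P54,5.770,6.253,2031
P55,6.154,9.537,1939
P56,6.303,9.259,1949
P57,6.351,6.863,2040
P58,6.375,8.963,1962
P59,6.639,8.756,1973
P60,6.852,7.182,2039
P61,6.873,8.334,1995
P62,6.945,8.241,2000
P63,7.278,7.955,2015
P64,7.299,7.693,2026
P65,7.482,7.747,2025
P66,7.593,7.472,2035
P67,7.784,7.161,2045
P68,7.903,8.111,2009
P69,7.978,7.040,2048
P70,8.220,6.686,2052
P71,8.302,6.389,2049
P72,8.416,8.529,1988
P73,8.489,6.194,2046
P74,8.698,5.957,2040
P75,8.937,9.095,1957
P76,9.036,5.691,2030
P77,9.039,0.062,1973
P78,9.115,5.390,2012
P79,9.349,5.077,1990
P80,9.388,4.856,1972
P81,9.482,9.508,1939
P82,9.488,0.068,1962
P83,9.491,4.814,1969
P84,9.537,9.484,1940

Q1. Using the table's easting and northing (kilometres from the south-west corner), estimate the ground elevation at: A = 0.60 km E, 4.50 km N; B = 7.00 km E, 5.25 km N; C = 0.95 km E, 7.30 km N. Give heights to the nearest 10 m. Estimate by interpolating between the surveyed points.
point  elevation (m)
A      1990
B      1990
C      2010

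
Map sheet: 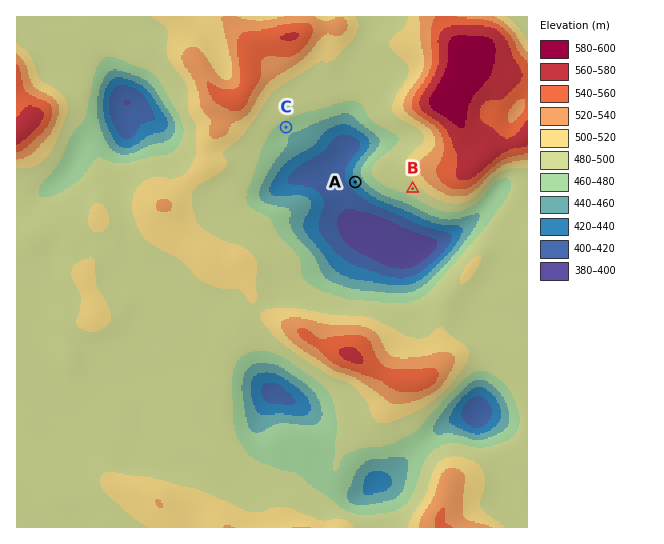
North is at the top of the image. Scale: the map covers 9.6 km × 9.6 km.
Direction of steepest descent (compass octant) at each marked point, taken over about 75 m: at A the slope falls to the SW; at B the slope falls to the SW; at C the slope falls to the SE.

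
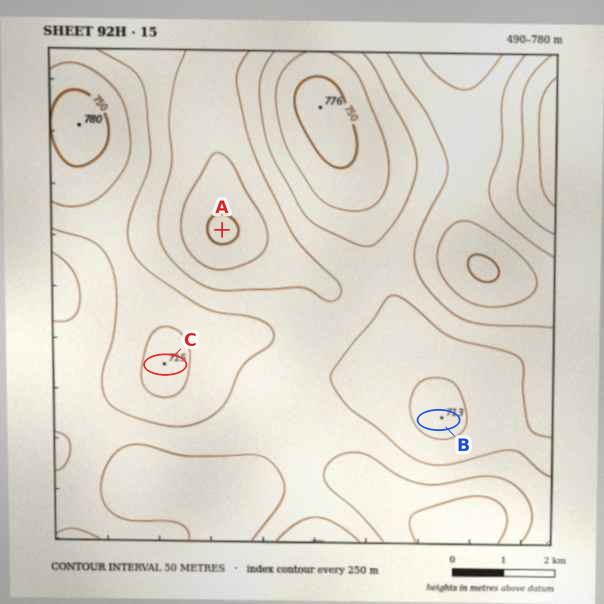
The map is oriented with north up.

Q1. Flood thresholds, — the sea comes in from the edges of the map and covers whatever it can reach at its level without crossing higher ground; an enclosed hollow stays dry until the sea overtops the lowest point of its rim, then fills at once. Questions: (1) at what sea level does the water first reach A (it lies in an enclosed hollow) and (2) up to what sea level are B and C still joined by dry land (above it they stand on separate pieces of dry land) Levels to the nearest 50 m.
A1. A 600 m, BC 650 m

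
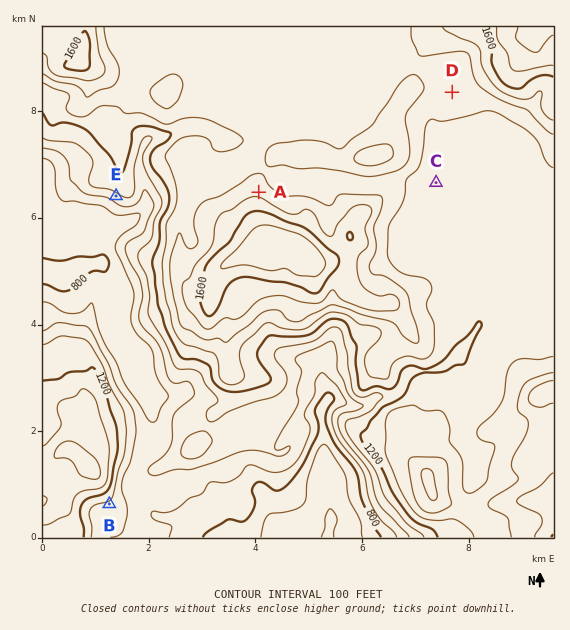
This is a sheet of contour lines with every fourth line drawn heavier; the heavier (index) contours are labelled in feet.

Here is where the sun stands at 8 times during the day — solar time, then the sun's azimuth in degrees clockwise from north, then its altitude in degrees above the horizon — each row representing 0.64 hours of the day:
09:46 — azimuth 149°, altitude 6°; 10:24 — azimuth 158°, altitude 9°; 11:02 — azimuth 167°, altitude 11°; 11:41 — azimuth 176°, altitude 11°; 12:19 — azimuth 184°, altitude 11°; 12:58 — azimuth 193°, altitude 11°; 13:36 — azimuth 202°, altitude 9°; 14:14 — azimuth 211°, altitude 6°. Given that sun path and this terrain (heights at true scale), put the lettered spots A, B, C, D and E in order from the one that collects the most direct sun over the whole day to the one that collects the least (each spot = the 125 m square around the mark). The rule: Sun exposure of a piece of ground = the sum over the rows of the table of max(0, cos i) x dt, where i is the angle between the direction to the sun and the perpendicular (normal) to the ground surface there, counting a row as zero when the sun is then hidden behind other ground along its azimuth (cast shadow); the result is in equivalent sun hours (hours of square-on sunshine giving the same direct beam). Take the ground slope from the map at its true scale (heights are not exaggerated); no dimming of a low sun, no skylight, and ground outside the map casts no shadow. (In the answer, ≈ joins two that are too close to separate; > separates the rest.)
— E > B ≈ D ≈ C > A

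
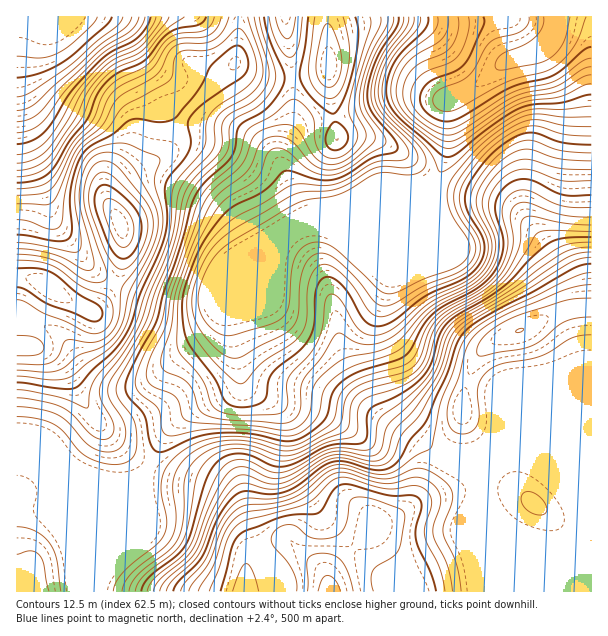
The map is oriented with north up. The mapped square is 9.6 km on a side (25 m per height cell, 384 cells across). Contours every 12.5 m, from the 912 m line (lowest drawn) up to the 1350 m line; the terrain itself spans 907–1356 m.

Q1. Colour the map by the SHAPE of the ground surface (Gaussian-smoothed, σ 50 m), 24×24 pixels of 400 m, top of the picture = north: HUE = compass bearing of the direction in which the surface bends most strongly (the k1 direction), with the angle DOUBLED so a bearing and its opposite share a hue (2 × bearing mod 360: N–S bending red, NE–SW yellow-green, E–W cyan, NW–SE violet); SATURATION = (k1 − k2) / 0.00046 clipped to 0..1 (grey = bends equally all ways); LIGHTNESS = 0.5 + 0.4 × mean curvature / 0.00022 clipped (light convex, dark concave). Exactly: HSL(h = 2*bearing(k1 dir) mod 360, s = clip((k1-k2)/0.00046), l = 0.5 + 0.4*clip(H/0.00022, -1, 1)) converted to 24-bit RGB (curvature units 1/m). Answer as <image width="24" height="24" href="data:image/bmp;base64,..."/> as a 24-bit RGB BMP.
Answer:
<image width="24" height="24" href="data:image/bmp;base64,Qk32BgAAAAAAADYAAAAoAAAAGAAAABgAAAABABgAAAAAAMAGAAATCwAAEwsAAAAAAAAAAAAAhZ5dvbplU0d9SnGHCaDai7PsubPw1JnoxnCT1cmIcFqCPTZpldB1waeGcU56cHZrhKZ2vseWTjGGbGWBf4B/f4B/f4B/f3+AibaztGC3bWCBf4B/JXREC1YbO1EumShW6YR/2MCXjE6KUbutgsaouFaAllRxbpNsb8Z0fap0aiqCfXqAgIB/gH9+gIB3f4B/nKRojD1mf36Af4B/f4B/NmtjGS0mOWVd29qw5MDFmoLgrrjXTU50iU5ns4mPlKaStMVYT1c2TkJpgH1+hGJlinFbbKVoaIKKko5hd3F/f4B/f4B/f4B/Xkh+QGZ6JIxvaNBVv+GYSprV7nbv60fShHKhn9XJlYzb5rHWg2jCPlGLbGSEfXKXmbaxdpavemWEmHqMe3aBgH9/gXZne4NcQEyFaXatSaeoRcVVu+2BJGheLyZ765jr2urxoNn6nA3f35KVzVS6jEerb2uUeJ6bjKl5g1BsgH9/gX13gHt/iTJMrIk/WsJoJ62xMozEiZrNmtrf0+fSPmW5Dkl6cMei8fTEOwMbPQYL6q8tkjkwgGxJaIVigI5phmRggH5/gIB/fXJTZTI9klFnu+O5jMzDSoSLGW5LH8RVWNWGvI9xnzVaHRMlYHwWdysATAcNV7mPwo+ZzUqSvqh0R6WKe32AgH9/gIB/gIB/a19FUGlPXth8luukZ2SomVq3XXWhNJQjKE4OQTgQYiwSPSgiY2kwn0FgrNfFTq6+mUuv0Gew6OLISledeXiAf4B/f4B/gIB/bW1aYa5wa+FZfqEfLVgdOWhXoniKppGTVFiSUTxym16YX3ioY626XdHPp8S5YnOwJSKx4WfC+8uqgklAYXxefoB2f4B+f4B/i6ramtzbuGCJ0o5EOaQtFlI6QI9Qga19YUSKUkqMcpGlbG+knnpmP6M1Q5lHgVxfGRMniDRC/tLC0WZzcnVLYIpAVYhOb35imInQwj+UrS547NO9kcKELHt1FbJhSJ6HWjp8aXiOaIqFXFJvsFxRpNRtLJJvRTmFSxqgX5LL79zq+9D22KzpnZTBX4eLZ3Fjazclk0Y0d87M3u3i4LLJZIu0NMWKHTlPYzVZZ4BOU21KZTljt7NfxuiaOYh/GkRZKXWuZeDrqr/h5rjx+dH687z40YPliHjFSW7H0fbxeNjx3TGY/3VYs6lRZZA6Ch0pU2N8f4B/UmF5QEF+q9aix+G2XlOVIE5XGYBHFqMzLFw7kDU23mU0zVds2Iu+vovHt870s8febBRbZQMh/9+ew8GCmaiCFjBPF1NPe4B7XF+BQ46ioN+XuMSBbhtJelRROnUrH0wIDCcNJRsP+LwJhrI6pJVqzLPCmpgzbyIgWAA+wD1k9vjT18C8oIqqPCeBKE9iKm8wSH5TPaJ7ks9ThRgigGhyf4B/f4B/gH9/IQsoGyUOuf8SeNkxK8xWXrpeqYVaUiJjfhh9uOeq3fTX3sbWzne8VC2RUD2XiWSOPoE9Km8mbHk1gH51f4B/f4B/f4B/cTt/fgubbsnXsvLAkuGnVaR9c3NJm23ObwC+ilTP2/nSqcuGvzY64RYmczxSPk1aZ3yYnImthEiOfFkaNHQAHGshgIBxgIFkGRl/aIvkr83cvdq2qriFa1dufnFiVkJhQxB/1ZTD9fjTsU1auTV42meHvGSVVZWWM7qbT12loxu04XKq4difGl07N0sOMv0qAKq/IG6wr5qcysaYsqOFYVykeYWsQ0pgGC1Zk9io8L+1zUNnjmeSwouy2qjVrrbaSz+xPiZGMjp/pabZ7t3mfXn6zPP/zPT/ABTmDy2YjY6z1q2wxLSbX3aLbnB9TUV5NEtsUoUqyGQZ1557kG+Akmpm1KVlhUsiZiQjPYyWM5KsQqQ/xvF+h/PSY/PLaSJAKQ8oIExOTIx0vKCV3ri3lliuiGp6Q1FpPF2ab1q/yaayyremunmzknedz3ug4nXEjZe3Rb2uHiNwx3FCzP9+QccAJSUOJhENKScXGVATDlwfPK80wa97yDGuwWlyVIqFKYiELnWTy6e8z67Q3krPzkpYZJ1kyH6u39TGb7bjEwCN5bK79/DUzJ9UEx0hSzFTeFRePa1CFnQ5G2sQSWUbVjc117qLeYRcN2ZDFlM5L7g9s1dbtR3E7t3lmJvsxWzd8vXWNFmvDgAz6N6Y68+s+H2aeS90GklOZqiZi7OeSFJ1VGw0Mm0iIU0zw94shoB0aHttNm1LI1cUMDAPOkgV5fsAOhwMqkIe//68Mx5eCgIx6e2lysKG24TG7NP4THv/Y6fgeoe4XzLMpJbLc7PFKVJ/ssFh"/>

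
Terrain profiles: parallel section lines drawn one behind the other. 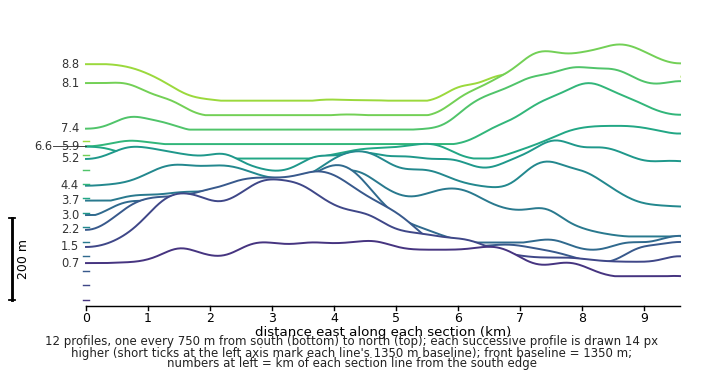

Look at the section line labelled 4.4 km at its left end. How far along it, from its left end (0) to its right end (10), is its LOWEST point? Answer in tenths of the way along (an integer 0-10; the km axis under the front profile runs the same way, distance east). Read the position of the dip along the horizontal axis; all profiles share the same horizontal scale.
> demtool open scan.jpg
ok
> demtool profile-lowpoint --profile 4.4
10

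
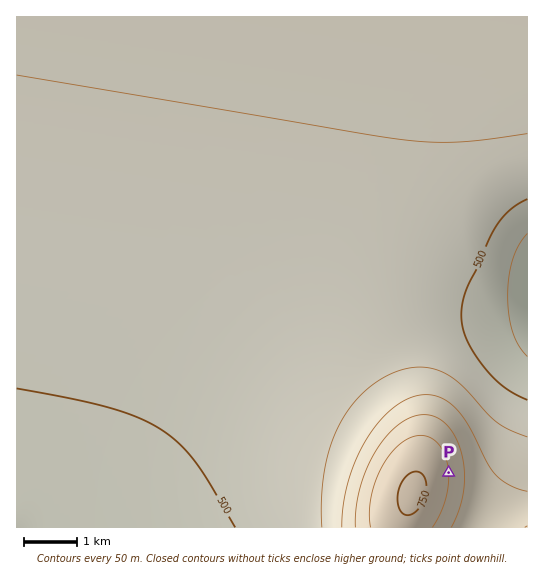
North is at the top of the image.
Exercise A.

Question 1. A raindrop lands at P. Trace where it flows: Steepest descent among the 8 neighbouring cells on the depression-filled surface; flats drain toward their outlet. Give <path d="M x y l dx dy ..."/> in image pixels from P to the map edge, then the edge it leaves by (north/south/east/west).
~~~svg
<path d="M449 473l37 0 29-30 0-17 2-1 1-10 9-17"/>
exit: east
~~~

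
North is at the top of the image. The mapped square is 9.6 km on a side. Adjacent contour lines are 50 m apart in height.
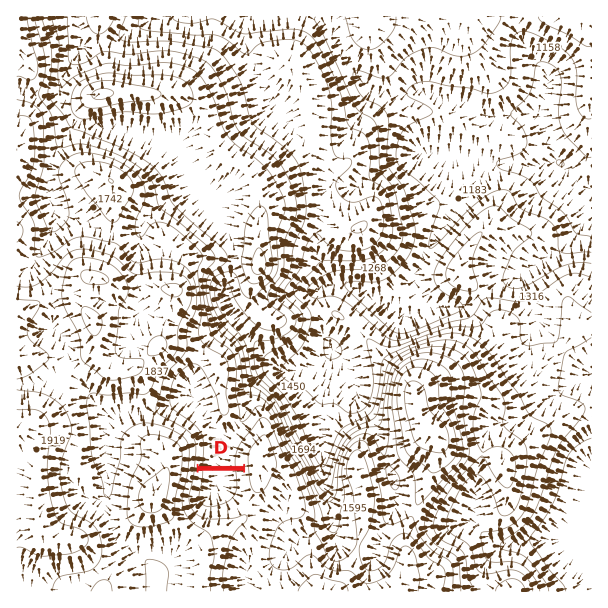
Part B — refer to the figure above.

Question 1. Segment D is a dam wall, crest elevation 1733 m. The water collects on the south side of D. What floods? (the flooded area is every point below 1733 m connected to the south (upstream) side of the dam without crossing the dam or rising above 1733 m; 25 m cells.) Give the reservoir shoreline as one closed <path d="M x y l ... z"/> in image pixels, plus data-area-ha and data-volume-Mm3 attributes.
<path d="M243 470l-46 0-1 10-4 14 1 12 8 8 5 2 10 0 2-2 12-2 6-2 6-6 5-7-1-24-3-3z" data-area-ha="59" data-volume-Mm3="19.78"/>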